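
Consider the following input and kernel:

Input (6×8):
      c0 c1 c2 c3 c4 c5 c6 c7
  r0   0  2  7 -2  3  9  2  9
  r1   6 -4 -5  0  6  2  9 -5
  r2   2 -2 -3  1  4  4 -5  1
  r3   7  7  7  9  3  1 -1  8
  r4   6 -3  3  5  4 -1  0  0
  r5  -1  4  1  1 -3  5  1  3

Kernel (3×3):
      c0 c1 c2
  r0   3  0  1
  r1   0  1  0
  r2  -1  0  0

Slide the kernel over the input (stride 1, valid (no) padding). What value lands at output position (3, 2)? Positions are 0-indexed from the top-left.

28

The receptive field on the input at this output position is [7 9 3 / 3 5 4 / 1 1 -3]. Elementwise product with the kernel and sum: 7·3 + 3·1 + 5·1 + 1·-1.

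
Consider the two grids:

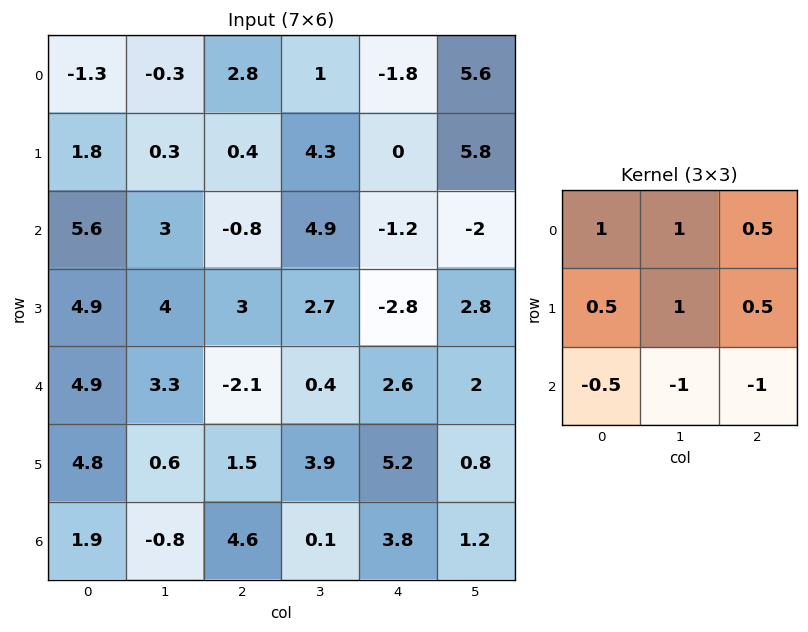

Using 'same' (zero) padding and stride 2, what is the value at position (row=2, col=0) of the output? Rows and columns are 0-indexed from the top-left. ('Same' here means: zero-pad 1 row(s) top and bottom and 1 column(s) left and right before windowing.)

The receptive field on the zero-padded input at this output position is [0 4.9 4 / 0 4.9 3.3 / 0 4.8 0.6]. Elementwise product with the kernel and sum: 0·1 + 4.9·1 + 4·0.5 + 0·0.5 + 4.9·1 + 3.3·0.5 + 0·-0.5 + 4.8·-1 + 0.6·-1.

8.05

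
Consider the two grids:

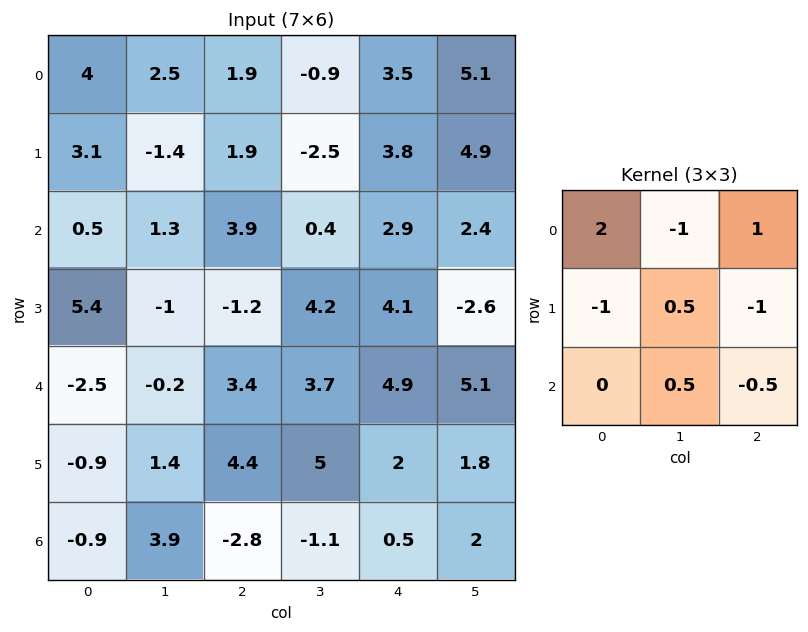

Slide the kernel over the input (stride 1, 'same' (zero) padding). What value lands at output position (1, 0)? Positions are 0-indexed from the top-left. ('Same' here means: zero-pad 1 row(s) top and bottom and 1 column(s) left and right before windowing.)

1.05

The receptive field on the zero-padded input at this output position is [0 4 2.5 / 0 3.1 -1.4 / 0 0.5 1.3]. Elementwise product with the kernel and sum: 0·2 + 4·-1 + 2.5·1 + 0·-1 + 3.1·0.5 + -1.4·-1 + 0.5·0.5 + 1.3·-0.5.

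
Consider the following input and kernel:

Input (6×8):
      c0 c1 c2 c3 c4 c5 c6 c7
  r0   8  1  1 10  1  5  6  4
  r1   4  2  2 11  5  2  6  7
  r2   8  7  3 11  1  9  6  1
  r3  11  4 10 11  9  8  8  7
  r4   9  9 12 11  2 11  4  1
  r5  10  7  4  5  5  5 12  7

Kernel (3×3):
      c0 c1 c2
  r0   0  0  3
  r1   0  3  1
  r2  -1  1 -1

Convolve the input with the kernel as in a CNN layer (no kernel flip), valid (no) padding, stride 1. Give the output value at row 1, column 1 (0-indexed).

48

The receptive field on the input at this output position is [2 2 11 / 7 3 11 / 4 10 11]. Elementwise product with the kernel and sum: 11·3 + 3·3 + 11·1 + 4·-1 + 10·1 + 11·-1.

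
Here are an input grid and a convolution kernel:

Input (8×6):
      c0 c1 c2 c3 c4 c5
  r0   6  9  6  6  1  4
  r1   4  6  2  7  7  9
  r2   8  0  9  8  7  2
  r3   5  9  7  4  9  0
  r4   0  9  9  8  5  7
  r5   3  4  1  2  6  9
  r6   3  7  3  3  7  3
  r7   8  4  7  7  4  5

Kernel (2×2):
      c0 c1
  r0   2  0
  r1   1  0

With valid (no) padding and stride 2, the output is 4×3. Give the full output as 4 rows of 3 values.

Output[0,0]: The receptive field on the input at this output position is [6 9 / 4 6]. Elementwise product with the kernel and sum: 6·2 + 4·1.
Output[0,1]: The receptive field on the input at this output position is [6 6 / 2 7]. Elementwise product with the kernel and sum: 6·2 + 2·1.

16 14 9
21 25 23
3 19 16
14 13 18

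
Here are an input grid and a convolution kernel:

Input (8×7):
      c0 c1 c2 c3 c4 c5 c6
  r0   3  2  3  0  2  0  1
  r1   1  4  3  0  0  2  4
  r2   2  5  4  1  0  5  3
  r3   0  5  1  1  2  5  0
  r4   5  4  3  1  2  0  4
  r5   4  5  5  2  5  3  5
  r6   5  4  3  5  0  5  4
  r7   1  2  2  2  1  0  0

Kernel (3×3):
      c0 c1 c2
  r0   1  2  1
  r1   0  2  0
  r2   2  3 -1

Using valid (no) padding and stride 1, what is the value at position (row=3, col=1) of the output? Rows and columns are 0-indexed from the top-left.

The receptive field on the input at this output position is [5 1 1 / 4 3 1 / 5 5 2]. Elementwise product with the kernel and sum: 5·1 + 1·2 + 1·1 + 3·2 + 5·2 + 5·3 + 2·-1.

37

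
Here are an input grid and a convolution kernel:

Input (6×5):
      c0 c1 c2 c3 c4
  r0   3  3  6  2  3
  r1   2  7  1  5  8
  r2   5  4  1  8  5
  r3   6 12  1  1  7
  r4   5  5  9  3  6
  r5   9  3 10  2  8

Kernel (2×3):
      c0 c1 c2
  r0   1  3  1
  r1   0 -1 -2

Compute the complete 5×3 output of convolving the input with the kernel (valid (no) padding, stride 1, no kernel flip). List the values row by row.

Output[0,0]: The receptive field on the input at this output position is [3 3 6 / 2 7 1]. Elementwise product with the kernel and sum: 3·1 + 3·3 + 6·1 + 7·-1 + 1·-2.
Output[0,1]: The receptive field on the input at this output position is [3 6 2 / 7 1 5]. Elementwise product with the kernel and sum: 3·1 + 6·3 + 2·1 + 1·-1 + 5·-2.

9 12 -6
18 -2 6
4 12 15
20 1 -4
6 21 6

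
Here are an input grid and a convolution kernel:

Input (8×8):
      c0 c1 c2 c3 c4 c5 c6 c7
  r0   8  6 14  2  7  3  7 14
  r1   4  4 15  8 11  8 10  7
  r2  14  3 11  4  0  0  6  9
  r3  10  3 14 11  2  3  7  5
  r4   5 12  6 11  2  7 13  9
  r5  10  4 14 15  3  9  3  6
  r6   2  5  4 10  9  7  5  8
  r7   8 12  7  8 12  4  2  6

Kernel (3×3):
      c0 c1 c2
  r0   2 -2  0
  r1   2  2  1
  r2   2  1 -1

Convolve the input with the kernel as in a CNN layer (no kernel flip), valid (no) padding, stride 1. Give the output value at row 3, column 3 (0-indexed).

75

The receptive field on the input at this output position is [11 2 3 / 11 2 7 / 15 3 9]. Elementwise product with the kernel and sum: 11·2 + 2·-2 + 11·2 + 2·2 + 7·1 + 15·2 + 3·1 + 9·-1.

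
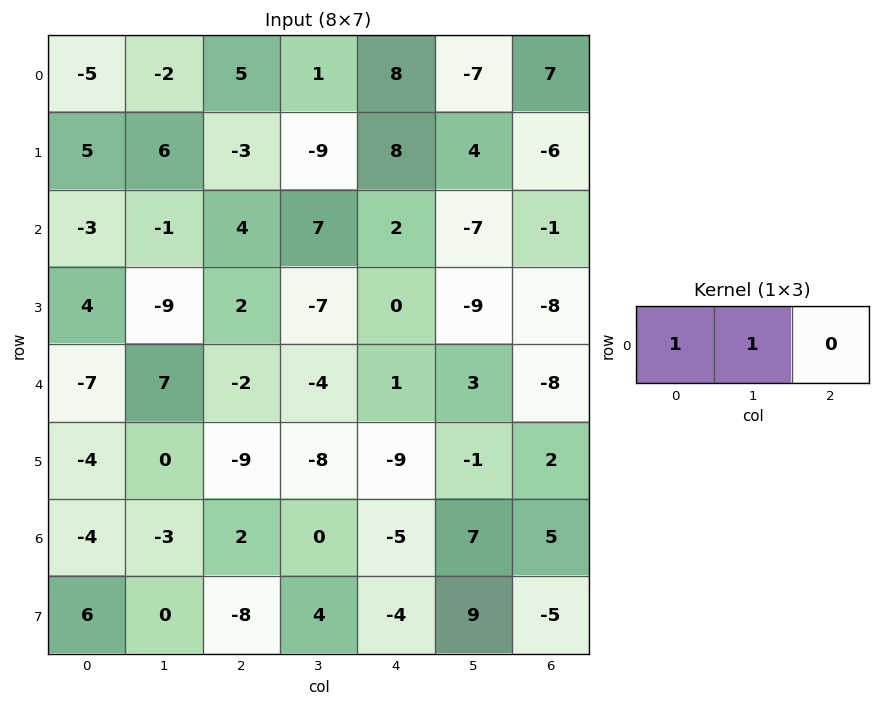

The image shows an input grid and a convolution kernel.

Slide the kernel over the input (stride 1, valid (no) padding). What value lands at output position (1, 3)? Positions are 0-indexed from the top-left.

-1

The receptive field on the input at this output position is [-9 8 4]. Elementwise product with the kernel and sum: -9·1 + 8·1.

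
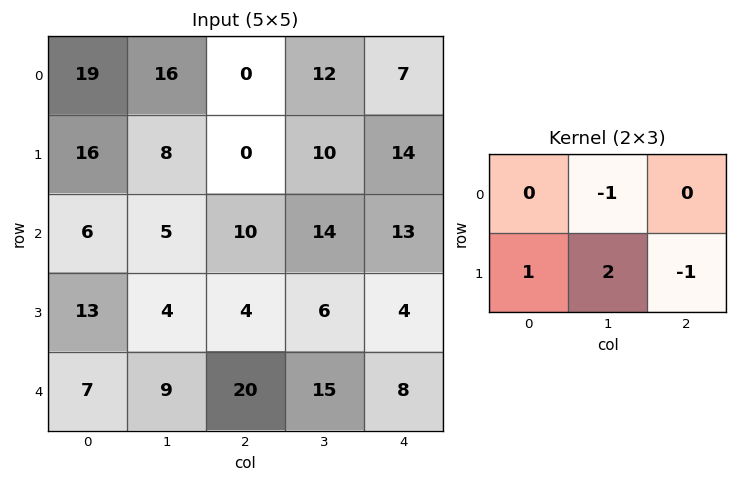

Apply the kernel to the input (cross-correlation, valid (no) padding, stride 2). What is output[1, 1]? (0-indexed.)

-2

The receptive field on the input at this output position is [10 14 13 / 4 6 4]. Elementwise product with the kernel and sum: 14·-1 + 4·1 + 6·2 + 4·-1.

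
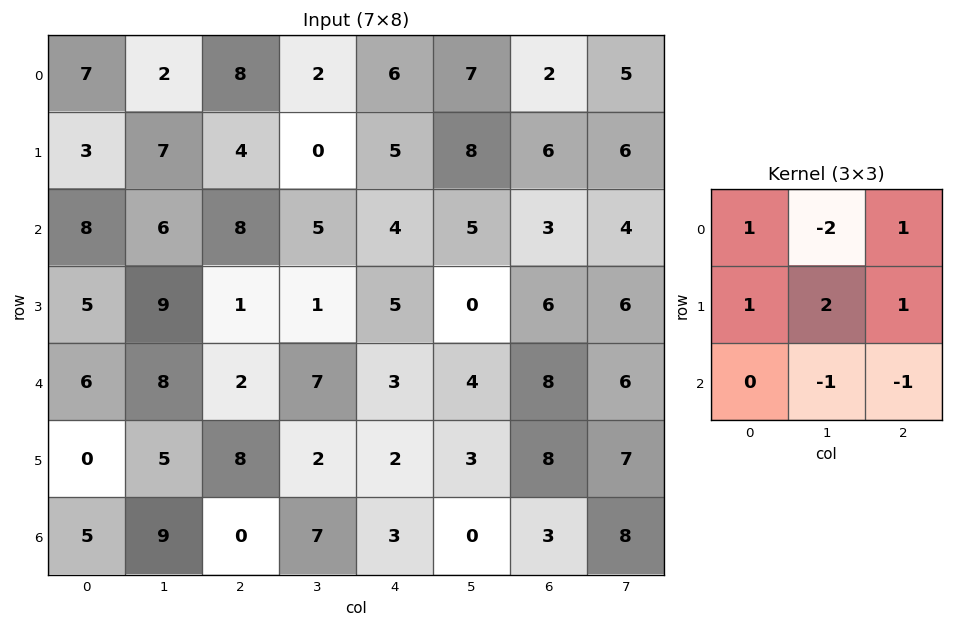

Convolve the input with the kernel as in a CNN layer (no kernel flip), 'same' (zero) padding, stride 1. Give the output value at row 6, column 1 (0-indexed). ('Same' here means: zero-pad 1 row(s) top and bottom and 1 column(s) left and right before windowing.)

The receptive field on the zero-padded input at this output position is [0 5 8 / 5 9 0 / 0 0 0]. Elementwise product with the kernel and sum: 0·1 + 5·-2 + 8·1 + 5·1 + 9·2 + 0·1 + 0·-1 + 0·-1.

21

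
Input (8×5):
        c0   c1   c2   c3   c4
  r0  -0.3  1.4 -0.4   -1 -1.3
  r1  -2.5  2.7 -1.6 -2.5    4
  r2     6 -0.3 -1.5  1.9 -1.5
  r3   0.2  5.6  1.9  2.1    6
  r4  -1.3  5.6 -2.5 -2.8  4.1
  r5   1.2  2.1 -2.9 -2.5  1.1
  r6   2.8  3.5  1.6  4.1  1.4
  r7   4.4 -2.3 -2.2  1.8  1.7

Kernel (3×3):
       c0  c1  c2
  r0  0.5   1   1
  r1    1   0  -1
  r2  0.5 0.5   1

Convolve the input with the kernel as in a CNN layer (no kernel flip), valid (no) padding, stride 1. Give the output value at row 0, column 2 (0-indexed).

-9.4

The receptive field on the input at this output position is [-0.4 -1 -1.3 / -1.6 -2.5 4 / -1.5 1.9 -1.5]. Elementwise product with the kernel and sum: -0.4·0.5 + -1·1 + -1.3·1 + -1.6·1 + 4·-1 + -1.5·0.5 + 1.9·0.5 + -1.5·1.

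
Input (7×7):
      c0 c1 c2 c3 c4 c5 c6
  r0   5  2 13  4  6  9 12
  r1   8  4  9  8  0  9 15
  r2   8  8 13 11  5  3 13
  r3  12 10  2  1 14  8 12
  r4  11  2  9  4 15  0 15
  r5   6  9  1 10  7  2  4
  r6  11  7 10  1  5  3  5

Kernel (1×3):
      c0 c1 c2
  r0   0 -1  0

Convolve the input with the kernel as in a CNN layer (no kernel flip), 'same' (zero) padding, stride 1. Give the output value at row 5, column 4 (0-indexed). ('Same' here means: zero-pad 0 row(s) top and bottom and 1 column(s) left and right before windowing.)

-7

The receptive field on the zero-padded input at this output position is [10 7 2]. Elementwise product with the kernel and sum: 7·-1.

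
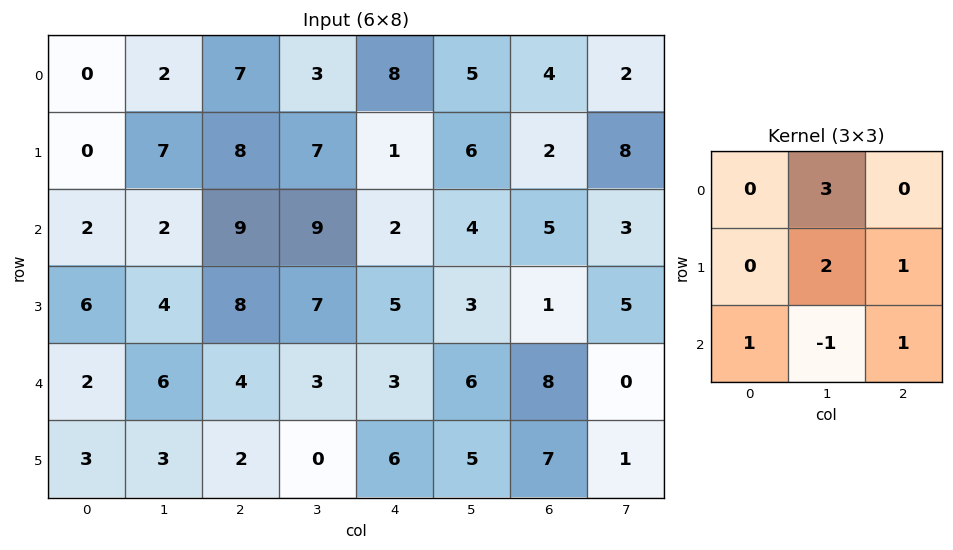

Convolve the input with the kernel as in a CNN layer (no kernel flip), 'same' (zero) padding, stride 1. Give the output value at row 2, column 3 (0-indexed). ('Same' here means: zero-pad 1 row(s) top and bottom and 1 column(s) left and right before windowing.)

The receptive field on the zero-padded input at this output position is [8 7 1 / 9 9 2 / 8 7 5]. Elementwise product with the kernel and sum: 7·3 + 9·2 + 2·1 + 8·1 + 7·-1 + 5·1.

47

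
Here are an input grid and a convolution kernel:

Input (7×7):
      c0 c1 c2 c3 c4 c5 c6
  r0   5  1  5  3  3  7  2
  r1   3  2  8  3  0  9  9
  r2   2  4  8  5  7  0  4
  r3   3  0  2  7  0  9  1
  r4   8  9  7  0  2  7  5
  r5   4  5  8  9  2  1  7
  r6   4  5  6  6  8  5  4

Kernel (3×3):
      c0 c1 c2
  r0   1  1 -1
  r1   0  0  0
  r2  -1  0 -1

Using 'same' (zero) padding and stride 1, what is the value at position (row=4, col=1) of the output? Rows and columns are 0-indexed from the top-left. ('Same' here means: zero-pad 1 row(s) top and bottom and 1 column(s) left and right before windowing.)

-11

The receptive field on the zero-padded input at this output position is [3 0 2 / 8 9 7 / 4 5 8]. Elementwise product with the kernel and sum: 3·1 + 0·1 + 2·-1 + 4·-1 + 8·-1.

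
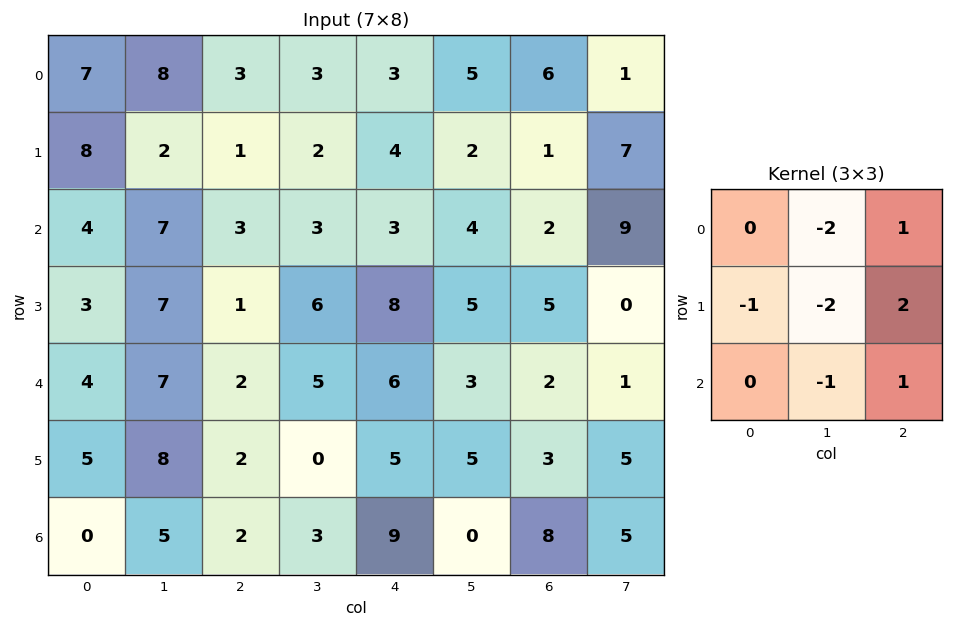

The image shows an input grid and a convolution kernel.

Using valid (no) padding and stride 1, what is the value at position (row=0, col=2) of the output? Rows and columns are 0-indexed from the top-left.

0

The receptive field on the input at this output position is [3 3 3 / 1 2 4 / 3 3 3]. Elementwise product with the kernel and sum: 3·-2 + 3·1 + 1·-1 + 2·-2 + 4·2 + 3·-1 + 3·1.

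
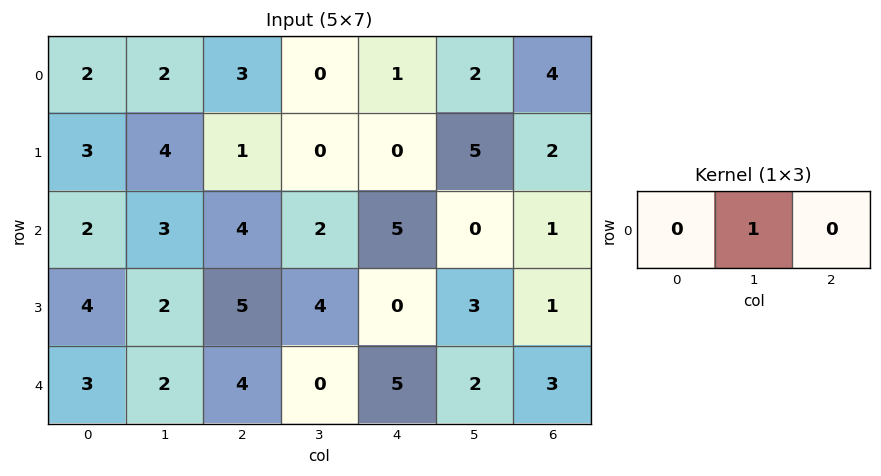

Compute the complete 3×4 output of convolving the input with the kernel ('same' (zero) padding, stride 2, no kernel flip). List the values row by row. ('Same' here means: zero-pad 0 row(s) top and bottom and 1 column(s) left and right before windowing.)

Output[0,0]: The receptive field on the zero-padded input at this output position is [0 2 2]. Elementwise product with the kernel and sum: 2·1.
Output[0,1]: The receptive field on the zero-padded input at this output position is [2 3 0]. Elementwise product with the kernel and sum: 3·1.

2 3 1 4
2 4 5 1
3 4 5 3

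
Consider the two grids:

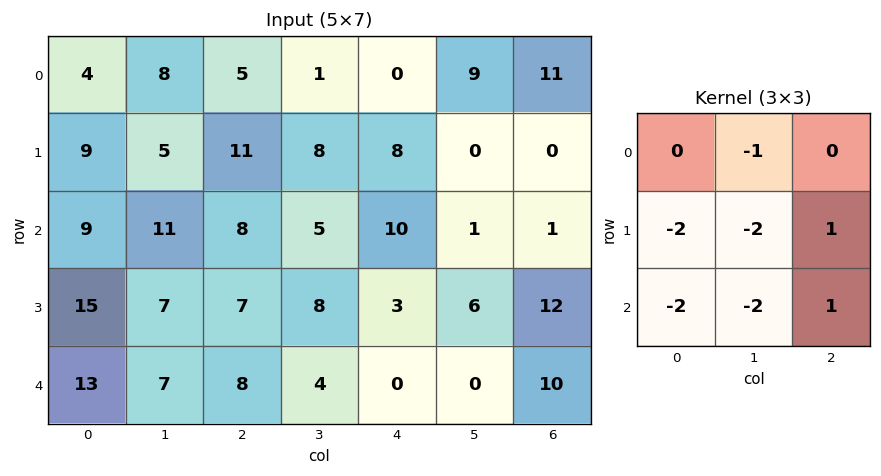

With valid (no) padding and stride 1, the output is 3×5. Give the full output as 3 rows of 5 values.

Output[0,0]: The receptive field on the input at this output position is [4 8 5 / 9 5 11 / 9 11 8]. Elementwise product with the kernel and sum: 8·-1 + 9·-2 + 5·-2 + 11·1 + 9·-2 + 11·-2 + 8·1.

-57 -62 -47 -61 -46
-74 -64 -51 -53 -27
-80 -54 -56 -34 3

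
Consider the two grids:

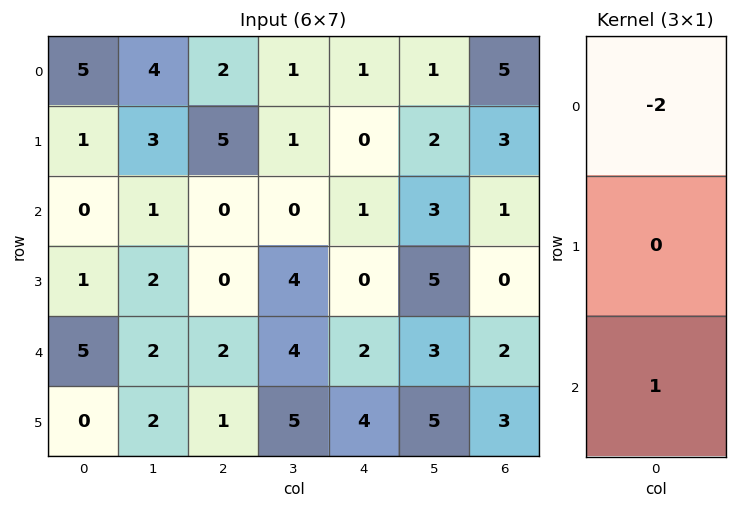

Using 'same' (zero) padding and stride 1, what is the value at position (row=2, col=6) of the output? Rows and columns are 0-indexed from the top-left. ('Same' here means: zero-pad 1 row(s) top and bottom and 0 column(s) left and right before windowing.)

-6

The receptive field on the zero-padded input at this output position is [3 / 1 / 0]. Elementwise product with the kernel and sum: 3·-2 + 0·1.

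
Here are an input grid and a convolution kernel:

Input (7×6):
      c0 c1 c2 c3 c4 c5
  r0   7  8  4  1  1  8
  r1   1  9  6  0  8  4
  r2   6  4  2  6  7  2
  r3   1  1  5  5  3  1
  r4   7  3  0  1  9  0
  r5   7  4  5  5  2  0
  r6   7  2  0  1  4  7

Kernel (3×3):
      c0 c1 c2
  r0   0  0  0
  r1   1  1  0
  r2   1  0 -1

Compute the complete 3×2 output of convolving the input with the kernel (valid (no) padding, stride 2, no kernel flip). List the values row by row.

Output[0,0]: The receptive field on the input at this output position is [7 8 4 / 1 9 6 / 6 4 2]. Elementwise product with the kernel and sum: 1·1 + 9·1 + 6·1 + 2·-1.

14 1
9 1
18 6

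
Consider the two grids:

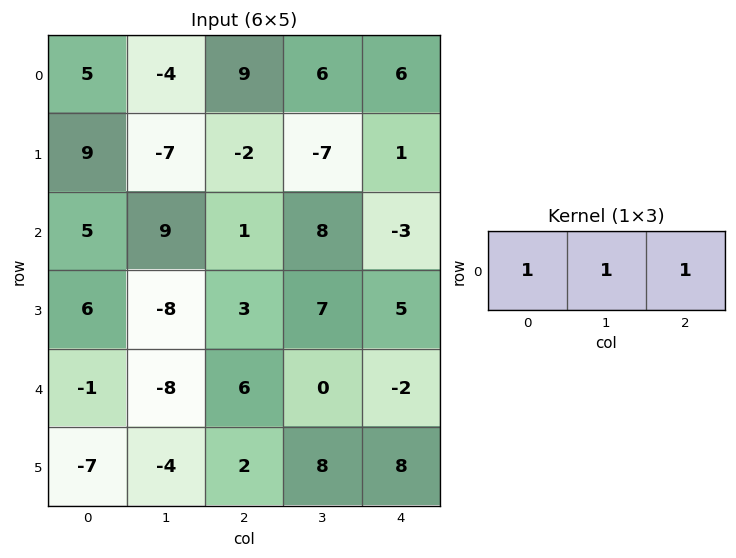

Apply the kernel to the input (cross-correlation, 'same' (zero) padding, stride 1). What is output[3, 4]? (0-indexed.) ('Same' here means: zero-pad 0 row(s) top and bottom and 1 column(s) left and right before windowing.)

The receptive field on the zero-padded input at this output position is [7 5 0]. Elementwise product with the kernel and sum: 7·1 + 5·1 + 0·1.

12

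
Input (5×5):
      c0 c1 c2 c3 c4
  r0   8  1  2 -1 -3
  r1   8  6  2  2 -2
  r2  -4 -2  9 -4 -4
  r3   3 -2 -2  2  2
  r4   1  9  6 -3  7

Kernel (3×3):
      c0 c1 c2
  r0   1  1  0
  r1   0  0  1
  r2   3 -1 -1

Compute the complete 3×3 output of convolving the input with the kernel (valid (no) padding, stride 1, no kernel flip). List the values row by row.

-8 -6 34
36 -2 -10
-20 33 21

Output[0,0]: The receptive field on the input at this output position is [8 1 2 / 8 6 2 / -4 -2 9]. Elementwise product with the kernel and sum: 8·1 + 1·1 + 2·1 + -4·3 + -2·-1 + 9·-1.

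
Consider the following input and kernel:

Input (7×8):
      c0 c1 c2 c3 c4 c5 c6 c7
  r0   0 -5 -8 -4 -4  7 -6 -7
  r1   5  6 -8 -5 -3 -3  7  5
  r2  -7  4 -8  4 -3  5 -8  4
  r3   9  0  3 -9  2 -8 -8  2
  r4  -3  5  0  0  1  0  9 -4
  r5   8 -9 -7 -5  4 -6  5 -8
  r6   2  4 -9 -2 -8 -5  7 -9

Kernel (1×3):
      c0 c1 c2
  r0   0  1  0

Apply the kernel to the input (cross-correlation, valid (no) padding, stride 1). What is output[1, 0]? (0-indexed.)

The receptive field on the input at this output position is [5 6 -8]. Elementwise product with the kernel and sum: 6·1.

6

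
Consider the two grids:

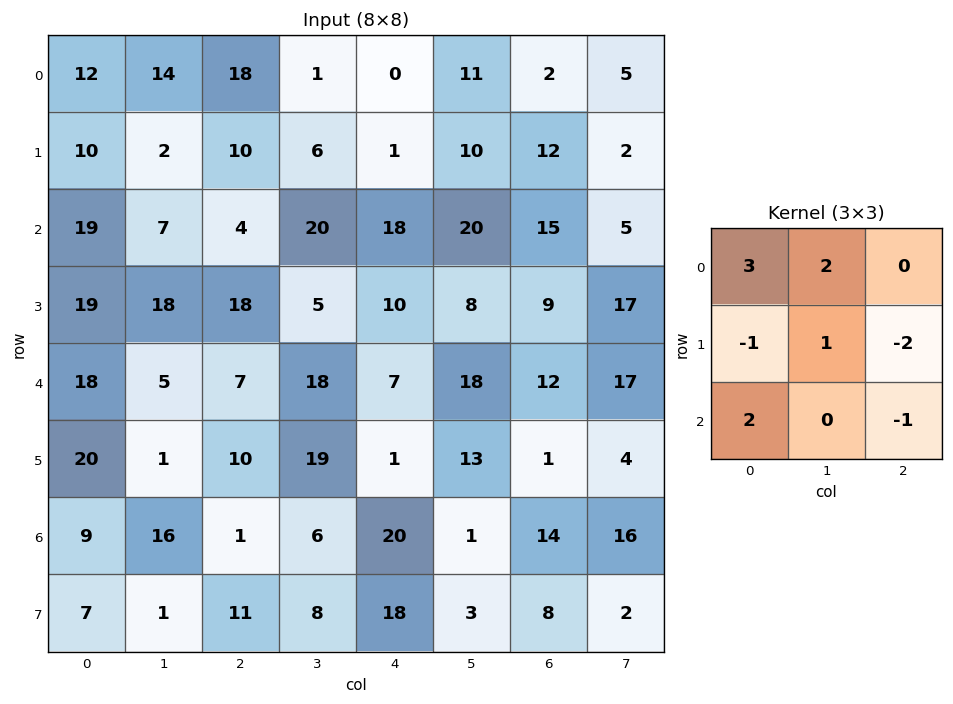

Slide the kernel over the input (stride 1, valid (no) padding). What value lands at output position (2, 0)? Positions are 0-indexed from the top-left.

63

The receptive field on the input at this output position is [19 7 4 / 19 18 18 / 18 5 7]. Elementwise product with the kernel and sum: 19·3 + 7·2 + 19·-1 + 18·1 + 18·-2 + 18·2 + 7·-1.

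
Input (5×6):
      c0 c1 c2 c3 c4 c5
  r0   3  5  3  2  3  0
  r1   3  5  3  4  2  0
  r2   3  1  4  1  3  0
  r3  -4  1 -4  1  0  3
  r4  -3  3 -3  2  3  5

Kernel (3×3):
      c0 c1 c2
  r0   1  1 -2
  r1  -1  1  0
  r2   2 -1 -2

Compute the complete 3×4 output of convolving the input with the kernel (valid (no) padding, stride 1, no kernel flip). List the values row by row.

1 -2 1 2
-1 7 -9 4
-2 3 -10 -6

Output[0,0]: The receptive field on the input at this output position is [3 5 3 / 3 5 3 / 3 1 4]. Elementwise product with the kernel and sum: 3·1 + 5·1 + 3·-2 + 3·-1 + 5·1 + 3·2 + 1·-1 + 4·-2.
Output[0,1]: The receptive field on the input at this output position is [5 3 2 / 5 3 4 / 1 4 1]. Elementwise product with the kernel and sum: 5·1 + 3·1 + 2·-2 + 5·-1 + 3·1 + 1·2 + 4·-1 + 1·-2.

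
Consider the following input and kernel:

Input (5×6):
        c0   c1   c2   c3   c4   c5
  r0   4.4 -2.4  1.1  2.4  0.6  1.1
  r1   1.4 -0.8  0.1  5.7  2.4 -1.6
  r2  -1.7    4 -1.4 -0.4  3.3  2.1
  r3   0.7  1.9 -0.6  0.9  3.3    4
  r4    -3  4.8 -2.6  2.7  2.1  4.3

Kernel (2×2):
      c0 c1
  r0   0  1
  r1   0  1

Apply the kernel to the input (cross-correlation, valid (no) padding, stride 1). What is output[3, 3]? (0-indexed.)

The receptive field on the input at this output position is [0.9 3.3 / 2.7 2.1]. Elementwise product with the kernel and sum: 3.3·1 + 2.1·1.

5.4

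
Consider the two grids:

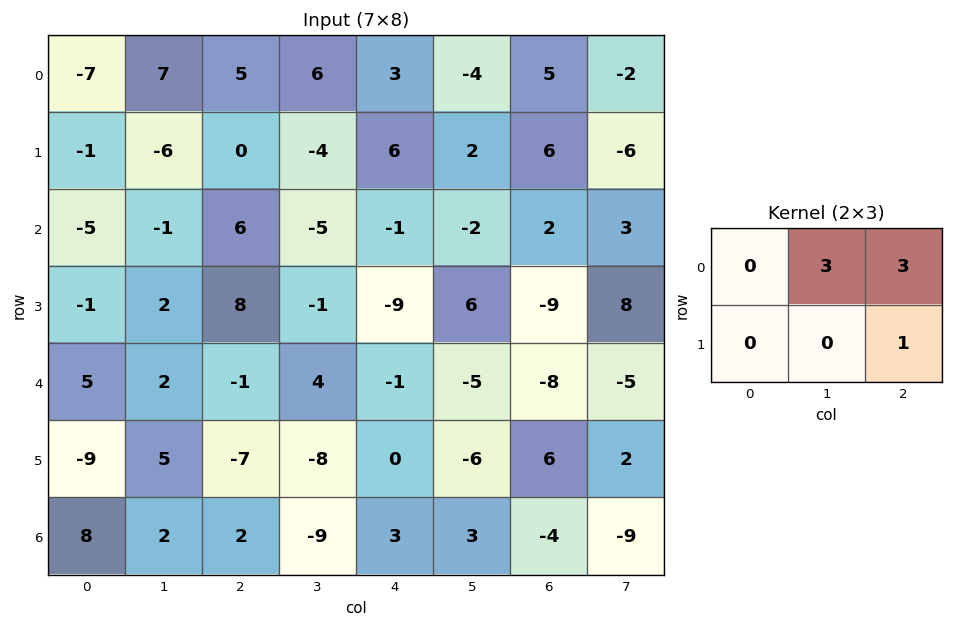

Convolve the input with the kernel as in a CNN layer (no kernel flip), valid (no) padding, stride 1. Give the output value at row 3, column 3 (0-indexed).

-14

The receptive field on the input at this output position is [-1 -9 6 / 4 -1 -5]. Elementwise product with the kernel and sum: -9·3 + 6·3 + -5·1.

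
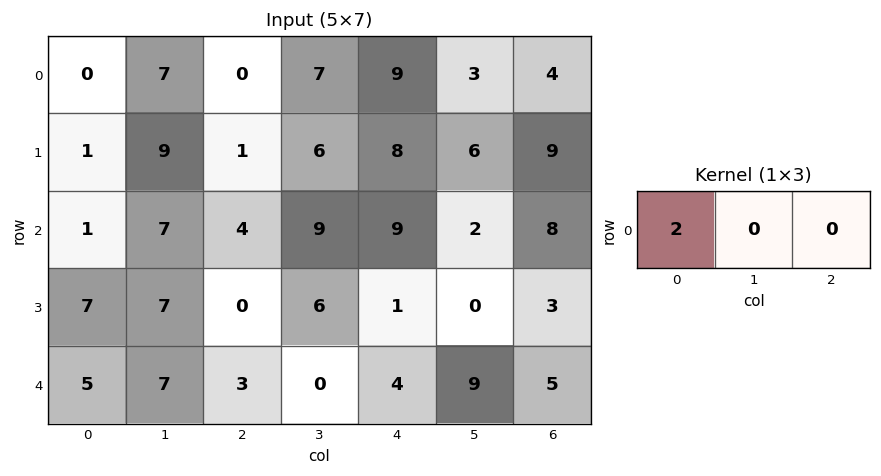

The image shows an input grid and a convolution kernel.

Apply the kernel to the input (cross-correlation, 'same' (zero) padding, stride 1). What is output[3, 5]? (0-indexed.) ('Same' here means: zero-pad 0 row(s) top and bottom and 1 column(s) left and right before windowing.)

The receptive field on the zero-padded input at this output position is [1 0 3]. Elementwise product with the kernel and sum: 1·2.

2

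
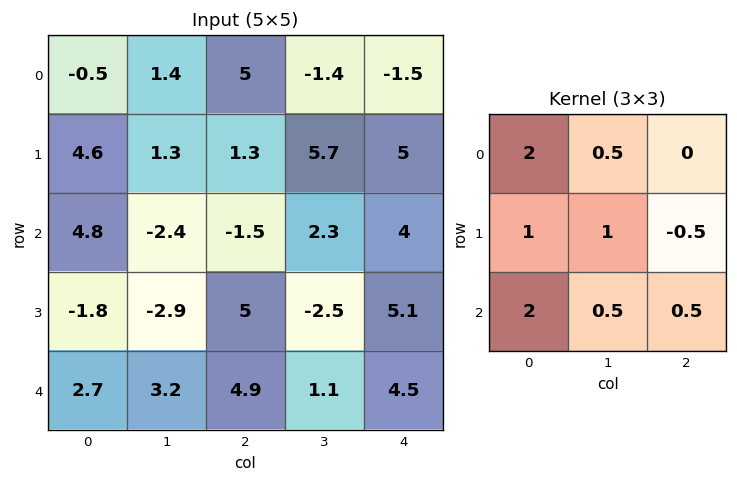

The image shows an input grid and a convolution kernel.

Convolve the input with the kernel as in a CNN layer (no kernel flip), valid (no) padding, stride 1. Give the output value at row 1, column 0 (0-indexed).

The receptive field on the input at this output position is [4.6 1.3 1.3 / 4.8 -2.4 -1.5 / -1.8 -2.9 5]. Elementwise product with the kernel and sum: 4.6·2 + 1.3·0.5 + 4.8·1 + -2.4·1 + -1.5·-0.5 + -1.8·2 + -2.9·0.5 + 5·0.5.

10.45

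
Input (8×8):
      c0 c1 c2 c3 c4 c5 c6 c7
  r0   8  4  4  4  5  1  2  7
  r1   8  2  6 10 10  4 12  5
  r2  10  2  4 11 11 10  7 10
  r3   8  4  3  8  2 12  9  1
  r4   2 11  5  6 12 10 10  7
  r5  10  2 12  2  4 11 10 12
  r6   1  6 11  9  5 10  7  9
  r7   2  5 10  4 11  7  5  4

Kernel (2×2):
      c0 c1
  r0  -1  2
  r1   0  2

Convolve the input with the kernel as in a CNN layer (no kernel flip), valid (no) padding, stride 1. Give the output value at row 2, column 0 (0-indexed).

The receptive field on the input at this output position is [10 2 / 8 4]. Elementwise product with the kernel and sum: 10·-1 + 2·2 + 4·2.

2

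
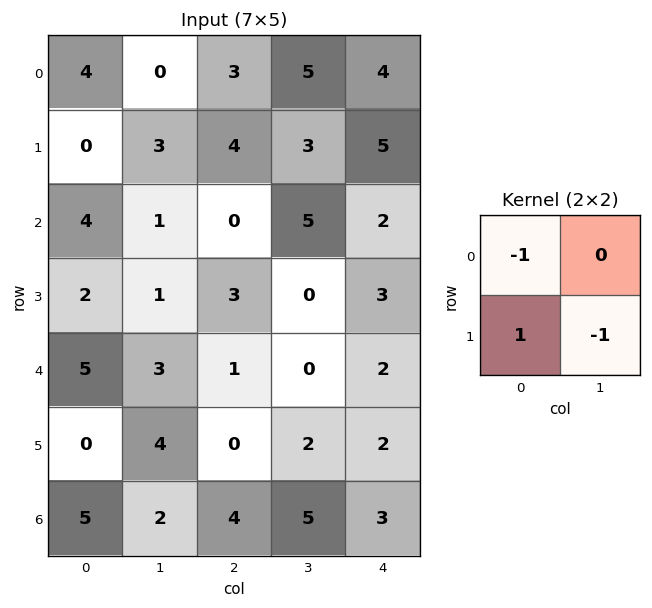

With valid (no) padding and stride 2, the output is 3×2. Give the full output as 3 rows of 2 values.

-7 -2
-3 3
-9 -3

Output[0,0]: The receptive field on the input at this output position is [4 0 / 0 3]. Elementwise product with the kernel and sum: 4·-1 + 0·1 + 3·-1.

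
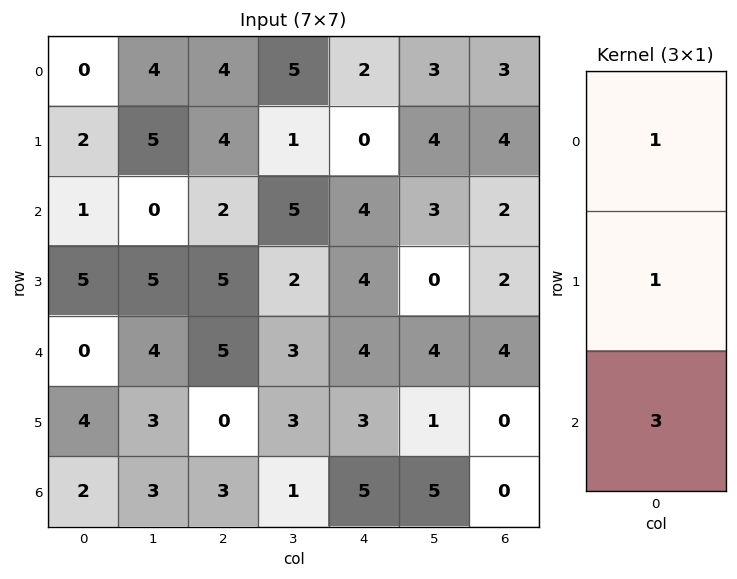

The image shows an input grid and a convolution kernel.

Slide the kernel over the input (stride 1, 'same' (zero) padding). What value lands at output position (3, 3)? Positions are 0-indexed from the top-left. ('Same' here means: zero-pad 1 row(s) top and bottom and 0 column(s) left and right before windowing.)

The receptive field on the zero-padded input at this output position is [5 / 2 / 3]. Elementwise product with the kernel and sum: 5·1 + 2·1 + 3·3.

16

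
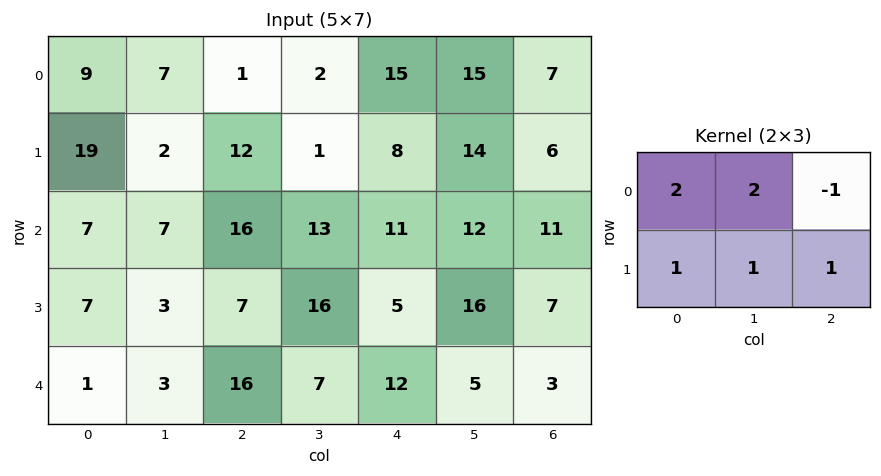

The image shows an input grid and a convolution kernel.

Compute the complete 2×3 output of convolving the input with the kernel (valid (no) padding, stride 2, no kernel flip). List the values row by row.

64 12 81
29 75 63

Output[0,0]: The receptive field on the input at this output position is [9 7 1 / 19 2 12]. Elementwise product with the kernel and sum: 9·2 + 7·2 + 1·-1 + 19·1 + 2·1 + 12·1.
Output[0,1]: The receptive field on the input at this output position is [1 2 15 / 12 1 8]. Elementwise product with the kernel and sum: 1·2 + 2·2 + 15·-1 + 12·1 + 1·1 + 8·1.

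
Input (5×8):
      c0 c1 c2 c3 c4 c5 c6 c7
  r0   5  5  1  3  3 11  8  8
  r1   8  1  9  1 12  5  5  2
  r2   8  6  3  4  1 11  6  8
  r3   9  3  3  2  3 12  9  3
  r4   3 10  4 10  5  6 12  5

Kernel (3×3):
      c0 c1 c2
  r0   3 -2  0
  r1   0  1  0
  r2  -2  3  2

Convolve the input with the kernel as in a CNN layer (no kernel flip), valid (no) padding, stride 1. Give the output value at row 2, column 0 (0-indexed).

The receptive field on the input at this output position is [8 6 3 / 9 3 3 / 3 10 4]. Elementwise product with the kernel and sum: 8·3 + 6·-2 + 3·1 + 3·-2 + 10·3 + 4·2.

47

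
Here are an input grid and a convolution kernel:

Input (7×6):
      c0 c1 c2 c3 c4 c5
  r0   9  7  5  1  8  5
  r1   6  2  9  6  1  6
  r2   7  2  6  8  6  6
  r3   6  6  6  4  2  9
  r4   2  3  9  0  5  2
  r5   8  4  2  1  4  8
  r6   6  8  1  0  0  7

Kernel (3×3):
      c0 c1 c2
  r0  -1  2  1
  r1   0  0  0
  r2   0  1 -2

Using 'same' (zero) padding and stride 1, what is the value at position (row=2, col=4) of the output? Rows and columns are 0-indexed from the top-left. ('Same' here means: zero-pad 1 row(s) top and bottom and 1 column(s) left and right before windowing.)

-14

The receptive field on the zero-padded input at this output position is [6 1 6 / 8 6 6 / 4 2 9]. Elementwise product with the kernel and sum: 6·-1 + 1·2 + 6·1 + 2·1 + 9·-2.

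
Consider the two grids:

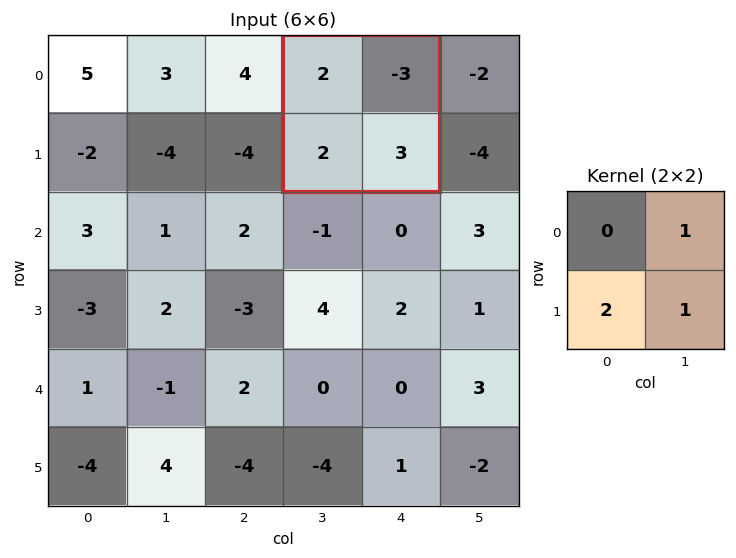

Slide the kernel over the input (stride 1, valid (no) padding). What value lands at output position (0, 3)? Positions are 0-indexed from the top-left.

4

The receptive field on the input at this output position is [2 -3 / 2 3]. Elementwise product with the kernel and sum: -3·1 + 2·2 + 3·1.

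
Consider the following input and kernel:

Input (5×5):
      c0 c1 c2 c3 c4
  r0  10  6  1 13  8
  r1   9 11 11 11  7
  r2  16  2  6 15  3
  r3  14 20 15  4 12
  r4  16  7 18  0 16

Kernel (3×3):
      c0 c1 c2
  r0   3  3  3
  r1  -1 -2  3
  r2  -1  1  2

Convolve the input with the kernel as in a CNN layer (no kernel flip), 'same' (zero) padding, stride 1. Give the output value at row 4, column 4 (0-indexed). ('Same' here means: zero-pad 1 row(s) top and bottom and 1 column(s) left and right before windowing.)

16

The receptive field on the zero-padded input at this output position is [4 12 0 / 0 16 0 / 0 0 0]. Elementwise product with the kernel and sum: 4·3 + 12·3 + 0·3 + 0·-1 + 16·-2 + 0·3 + 0·-1 + 0·1 + 0·2.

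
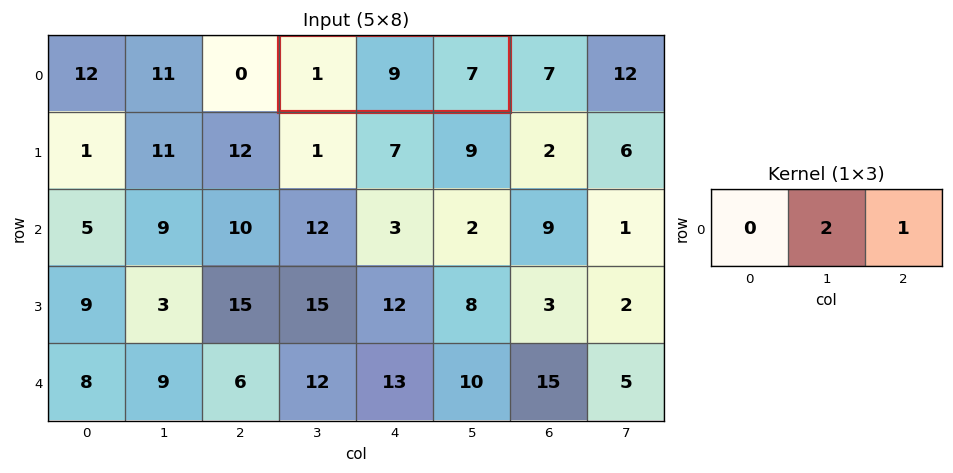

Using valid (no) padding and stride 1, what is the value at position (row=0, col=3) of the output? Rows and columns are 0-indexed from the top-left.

The receptive field on the input at this output position is [1 9 7]. Elementwise product with the kernel and sum: 9·2 + 7·1.

25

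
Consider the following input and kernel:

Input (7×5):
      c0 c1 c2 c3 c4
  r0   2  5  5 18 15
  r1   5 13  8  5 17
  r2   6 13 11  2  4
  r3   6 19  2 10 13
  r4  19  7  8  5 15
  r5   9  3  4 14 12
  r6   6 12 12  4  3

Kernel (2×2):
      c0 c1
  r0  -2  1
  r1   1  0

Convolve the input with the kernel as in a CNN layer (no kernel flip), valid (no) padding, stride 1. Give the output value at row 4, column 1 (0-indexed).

The receptive field on the input at this output position is [7 8 / 3 4]. Elementwise product with the kernel and sum: 7·-2 + 8·1 + 3·1.

-3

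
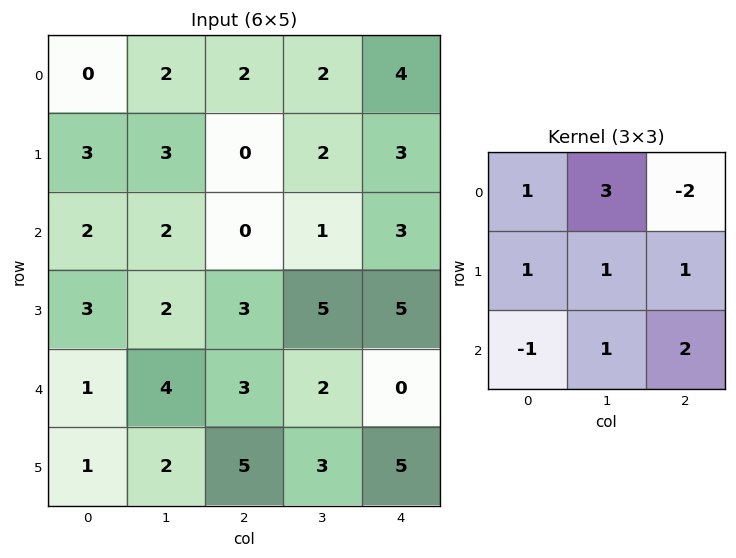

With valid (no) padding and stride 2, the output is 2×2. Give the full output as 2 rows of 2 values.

Output[0,0]: The receptive field on the input at this output position is [0 2 2 / 3 3 0 / 2 2 0]. Elementwise product with the kernel and sum: 0·1 + 2·3 + 2·-2 + 3·1 + 3·1 + 0·1 + 2·-1 + 2·1 + 0·2.

8 12
25 9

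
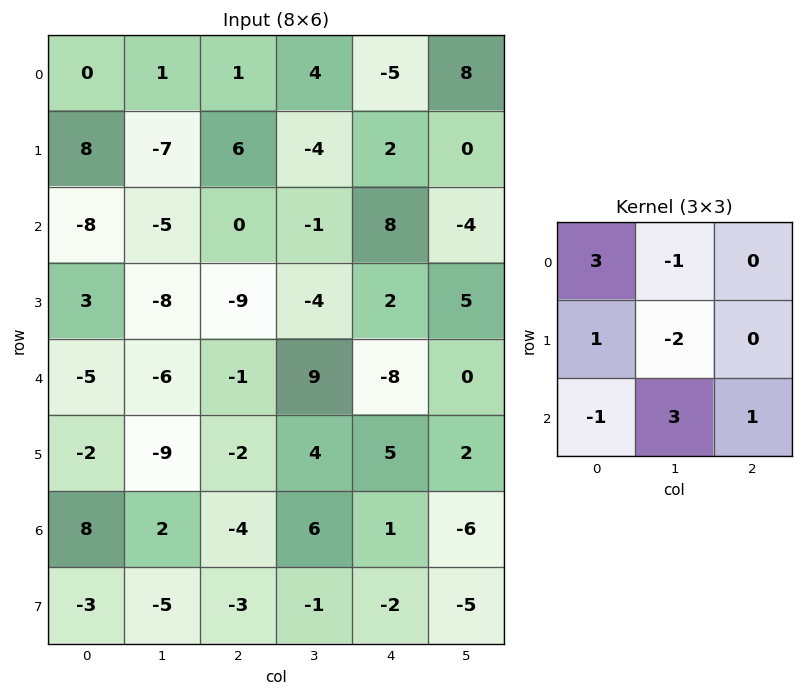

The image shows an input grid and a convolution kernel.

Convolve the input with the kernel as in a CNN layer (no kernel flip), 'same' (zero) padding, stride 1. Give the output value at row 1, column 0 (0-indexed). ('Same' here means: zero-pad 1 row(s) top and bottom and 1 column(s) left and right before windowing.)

The receptive field on the zero-padded input at this output position is [0 0 1 / 0 8 -7 / 0 -8 -5]. Elementwise product with the kernel and sum: 0·3 + 0·-1 + 0·1 + 8·-2 + 0·-1 + -8·3 + -5·1.

-45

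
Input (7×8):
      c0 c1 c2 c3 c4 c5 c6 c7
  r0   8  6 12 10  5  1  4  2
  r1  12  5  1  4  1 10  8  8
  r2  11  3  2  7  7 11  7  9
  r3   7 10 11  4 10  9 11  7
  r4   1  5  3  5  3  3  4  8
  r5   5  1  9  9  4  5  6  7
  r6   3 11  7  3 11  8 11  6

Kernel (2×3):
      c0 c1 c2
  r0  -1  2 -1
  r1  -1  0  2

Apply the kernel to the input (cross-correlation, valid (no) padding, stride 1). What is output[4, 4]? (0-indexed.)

7

The receptive field on the input at this output position is [3 3 4 / 4 5 6]. Elementwise product with the kernel and sum: 3·-1 + 3·2 + 4·-1 + 4·-1 + 6·2.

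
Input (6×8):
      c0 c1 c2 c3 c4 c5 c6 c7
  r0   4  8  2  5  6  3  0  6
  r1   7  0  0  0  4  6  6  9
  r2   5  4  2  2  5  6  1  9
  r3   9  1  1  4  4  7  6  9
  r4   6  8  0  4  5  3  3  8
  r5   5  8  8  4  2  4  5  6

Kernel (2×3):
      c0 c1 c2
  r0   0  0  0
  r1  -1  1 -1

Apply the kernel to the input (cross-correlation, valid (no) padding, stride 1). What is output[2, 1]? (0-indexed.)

The receptive field on the input at this output position is [4 2 2 / 1 1 4]. Elementwise product with the kernel and sum: 1·-1 + 1·1 + 4·-1.

-4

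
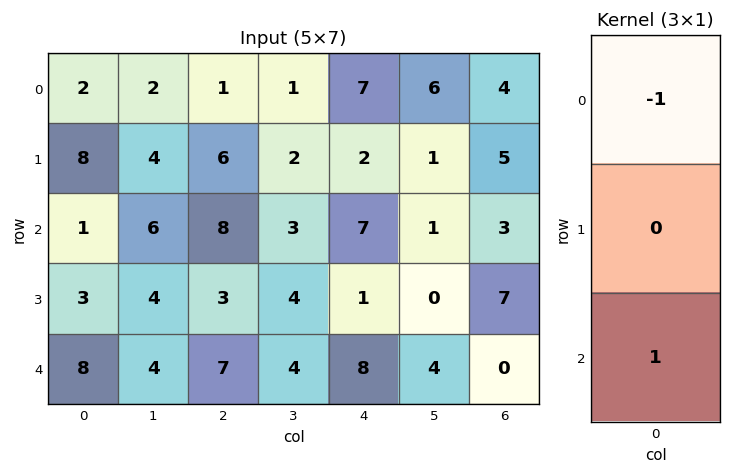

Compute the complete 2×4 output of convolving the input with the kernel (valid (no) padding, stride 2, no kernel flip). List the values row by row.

Output[0,0]: The receptive field on the input at this output position is [2 / 8 / 1]. Elementwise product with the kernel and sum: 2·-1 + 1·1.
Output[0,1]: The receptive field on the input at this output position is [1 / 6 / 8]. Elementwise product with the kernel and sum: 1·-1 + 8·1.

-1 7 0 -1
7 -1 1 -3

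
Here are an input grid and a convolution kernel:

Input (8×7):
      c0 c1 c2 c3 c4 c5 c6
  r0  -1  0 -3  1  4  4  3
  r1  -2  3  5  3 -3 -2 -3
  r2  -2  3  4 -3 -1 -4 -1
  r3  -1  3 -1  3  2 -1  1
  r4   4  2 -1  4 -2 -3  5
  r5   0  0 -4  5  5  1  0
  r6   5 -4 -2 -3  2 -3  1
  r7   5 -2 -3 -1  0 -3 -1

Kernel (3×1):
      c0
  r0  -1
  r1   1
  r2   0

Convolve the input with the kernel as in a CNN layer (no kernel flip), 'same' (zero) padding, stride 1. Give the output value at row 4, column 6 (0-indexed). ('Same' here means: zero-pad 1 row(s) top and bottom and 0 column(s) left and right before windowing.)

4

The receptive field on the zero-padded input at this output position is [1 / 5 / 0]. Elementwise product with the kernel and sum: 1·-1 + 5·1.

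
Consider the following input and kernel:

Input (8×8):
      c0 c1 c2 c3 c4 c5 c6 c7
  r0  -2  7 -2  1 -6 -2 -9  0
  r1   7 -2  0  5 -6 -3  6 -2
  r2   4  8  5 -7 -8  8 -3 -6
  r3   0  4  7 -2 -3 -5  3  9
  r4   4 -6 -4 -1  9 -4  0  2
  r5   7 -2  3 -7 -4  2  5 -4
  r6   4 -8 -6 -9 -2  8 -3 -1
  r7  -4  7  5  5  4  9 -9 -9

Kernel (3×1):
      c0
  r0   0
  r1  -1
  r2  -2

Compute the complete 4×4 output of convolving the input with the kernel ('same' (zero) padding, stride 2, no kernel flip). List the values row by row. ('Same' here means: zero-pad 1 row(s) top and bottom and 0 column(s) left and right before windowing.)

Output[0,0]: The receptive field on the zero-padded input at this output position is [0 / -2 / 7]. Elementwise product with the kernel and sum: -2·-1 + 7·-2.

-12 2 18 -3
-4 -19 14 -3
-18 -2 -1 -10
4 -4 -6 21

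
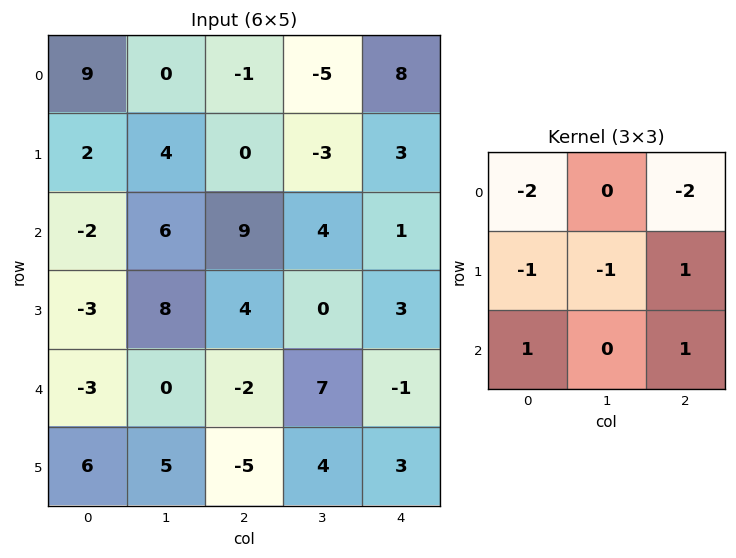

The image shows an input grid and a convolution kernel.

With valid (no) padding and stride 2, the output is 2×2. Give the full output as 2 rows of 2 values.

-15 2
-20 -24

Output[0,0]: The receptive field on the input at this output position is [9 0 -1 / 2 4 0 / -2 6 9]. Elementwise product with the kernel and sum: 9·-2 + -1·-2 + 2·-1 + 4·-1 + 0·1 + -2·1 + 9·1.
Output[0,1]: The receptive field on the input at this output position is [-1 -5 8 / 0 -3 3 / 9 4 1]. Elementwise product with the kernel and sum: -1·-2 + 8·-2 + 0·-1 + -3·-1 + 3·1 + 9·1 + 1·1.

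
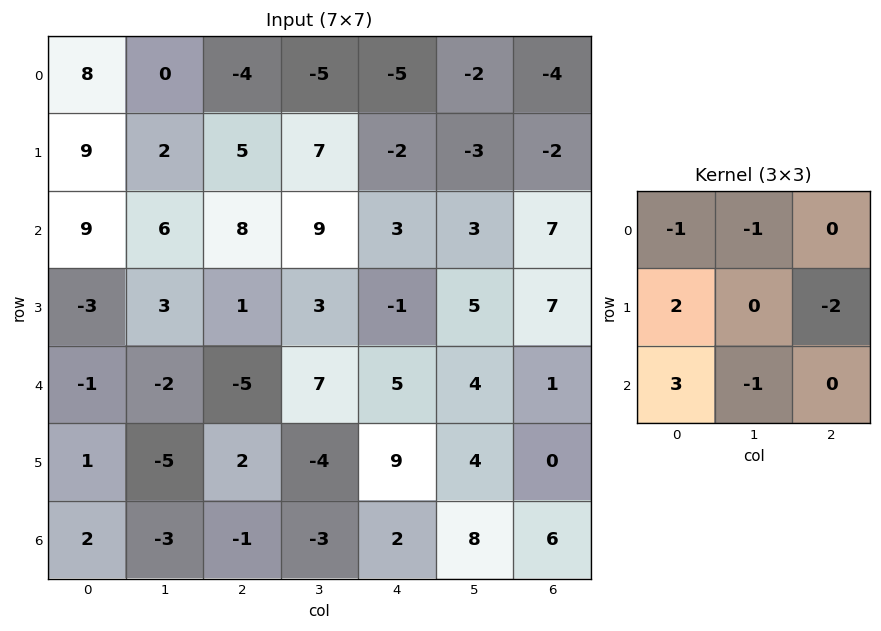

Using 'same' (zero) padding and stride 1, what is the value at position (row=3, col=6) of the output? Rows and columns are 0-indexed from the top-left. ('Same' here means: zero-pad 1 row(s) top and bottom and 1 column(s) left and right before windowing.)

The receptive field on the zero-padded input at this output position is [3 7 0 / 5 7 0 / 4 1 0]. Elementwise product with the kernel and sum: 3·-1 + 7·-1 + 5·2 + 0·-2 + 4·3 + 1·-1.

11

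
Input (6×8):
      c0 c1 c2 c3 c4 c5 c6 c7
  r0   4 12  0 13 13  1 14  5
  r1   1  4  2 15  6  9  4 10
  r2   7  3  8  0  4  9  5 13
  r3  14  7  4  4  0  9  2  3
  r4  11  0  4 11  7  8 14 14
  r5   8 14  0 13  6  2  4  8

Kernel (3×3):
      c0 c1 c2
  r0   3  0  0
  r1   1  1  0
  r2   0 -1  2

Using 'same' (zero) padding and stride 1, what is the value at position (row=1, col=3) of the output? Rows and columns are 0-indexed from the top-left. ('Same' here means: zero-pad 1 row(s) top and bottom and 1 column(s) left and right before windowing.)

25

The receptive field on the zero-padded input at this output position is [0 13 13 / 2 15 6 / 8 0 4]. Elementwise product with the kernel and sum: 0·3 + 2·1 + 15·1 + 0·-1 + 4·2.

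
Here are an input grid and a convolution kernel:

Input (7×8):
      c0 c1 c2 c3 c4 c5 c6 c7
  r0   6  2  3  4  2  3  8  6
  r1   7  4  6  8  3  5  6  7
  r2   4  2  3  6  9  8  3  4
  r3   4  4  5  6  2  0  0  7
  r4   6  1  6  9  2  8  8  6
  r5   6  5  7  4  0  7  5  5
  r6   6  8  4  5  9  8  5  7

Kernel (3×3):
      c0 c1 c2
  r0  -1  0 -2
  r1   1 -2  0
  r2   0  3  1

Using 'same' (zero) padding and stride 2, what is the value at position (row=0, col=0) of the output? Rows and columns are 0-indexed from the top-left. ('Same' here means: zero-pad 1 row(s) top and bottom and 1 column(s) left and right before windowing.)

13

The receptive field on the zero-padded input at this output position is [0 0 0 / 0 6 2 / 0 7 4]. Elementwise product with the kernel and sum: 0·-1 + 0·-2 + 0·1 + 6·-2 + 7·3 + 4·1.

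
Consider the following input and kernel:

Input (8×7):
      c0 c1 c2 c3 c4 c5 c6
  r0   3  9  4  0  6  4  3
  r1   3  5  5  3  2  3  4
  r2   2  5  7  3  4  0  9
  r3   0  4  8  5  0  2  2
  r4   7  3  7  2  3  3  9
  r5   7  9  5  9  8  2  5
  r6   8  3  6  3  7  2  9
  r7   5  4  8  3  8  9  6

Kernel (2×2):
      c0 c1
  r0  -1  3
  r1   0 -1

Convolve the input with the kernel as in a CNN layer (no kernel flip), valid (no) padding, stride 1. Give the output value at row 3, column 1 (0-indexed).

13

The receptive field on the input at this output position is [4 8 / 3 7]. Elementwise product with the kernel and sum: 4·-1 + 8·3 + 7·-1.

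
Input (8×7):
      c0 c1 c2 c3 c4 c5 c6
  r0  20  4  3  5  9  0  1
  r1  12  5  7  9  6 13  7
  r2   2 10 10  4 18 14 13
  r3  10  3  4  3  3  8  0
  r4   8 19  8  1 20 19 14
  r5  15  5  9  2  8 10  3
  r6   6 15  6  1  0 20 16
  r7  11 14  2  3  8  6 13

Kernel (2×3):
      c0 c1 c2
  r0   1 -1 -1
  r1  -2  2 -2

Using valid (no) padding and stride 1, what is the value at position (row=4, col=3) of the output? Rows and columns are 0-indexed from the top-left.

-46

The receptive field on the input at this output position is [1 20 19 / 2 8 10]. Elementwise product with the kernel and sum: 1·1 + 20·-1 + 19·-1 + 2·-2 + 8·2 + 10·-2.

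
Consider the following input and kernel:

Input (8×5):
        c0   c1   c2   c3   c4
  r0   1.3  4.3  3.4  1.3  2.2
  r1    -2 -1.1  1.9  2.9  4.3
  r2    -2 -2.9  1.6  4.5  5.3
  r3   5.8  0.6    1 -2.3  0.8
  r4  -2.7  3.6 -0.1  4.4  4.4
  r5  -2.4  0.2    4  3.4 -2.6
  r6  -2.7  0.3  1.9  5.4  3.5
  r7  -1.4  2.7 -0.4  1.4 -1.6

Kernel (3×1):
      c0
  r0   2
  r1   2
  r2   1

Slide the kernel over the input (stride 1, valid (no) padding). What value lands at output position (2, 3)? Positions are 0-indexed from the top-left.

The receptive field on the input at this output position is [4.5 / -2.3 / 4.4]. Elementwise product with the kernel and sum: 4.5·2 + -2.3·2 + 4.4·1.

8.8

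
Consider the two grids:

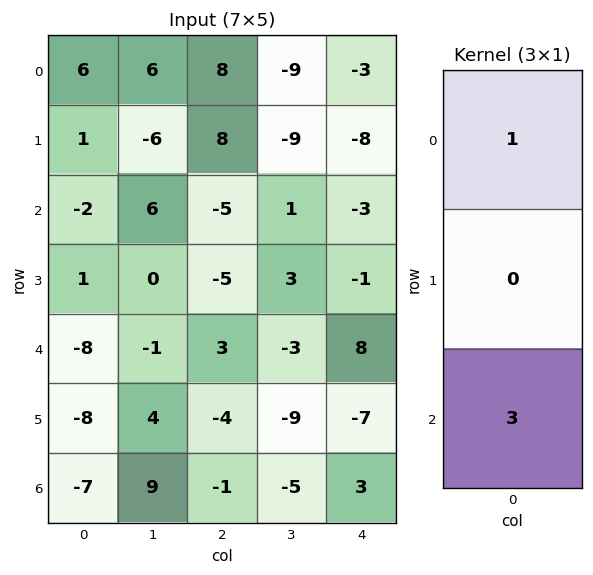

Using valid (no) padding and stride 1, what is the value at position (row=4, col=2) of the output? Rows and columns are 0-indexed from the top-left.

The receptive field on the input at this output position is [3 / -4 / -1]. Elementwise product with the kernel and sum: 3·1 + -1·3.

0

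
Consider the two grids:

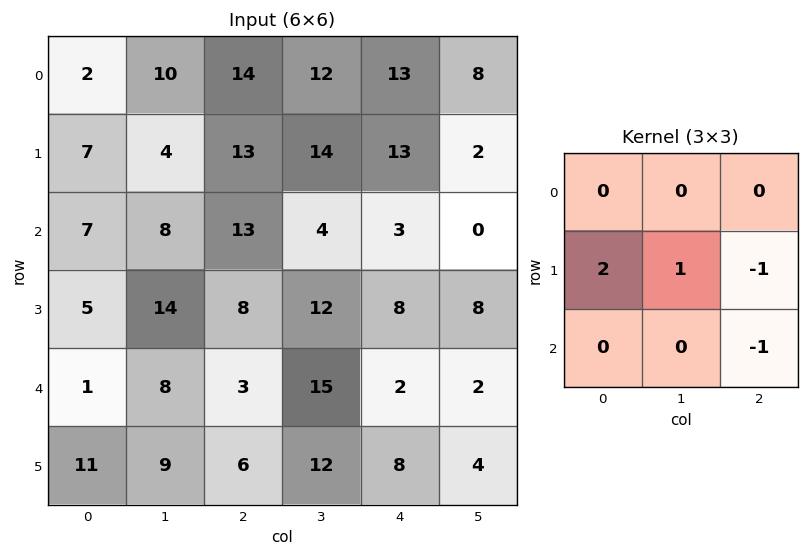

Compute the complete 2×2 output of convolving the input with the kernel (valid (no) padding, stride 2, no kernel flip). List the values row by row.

Output[0,0]: The receptive field on the input at this output position is [2 10 14 / 7 4 13 / 7 8 13]. Elementwise product with the kernel and sum: 7·2 + 4·1 + 13·-1 + 13·-1.

-8 24
13 18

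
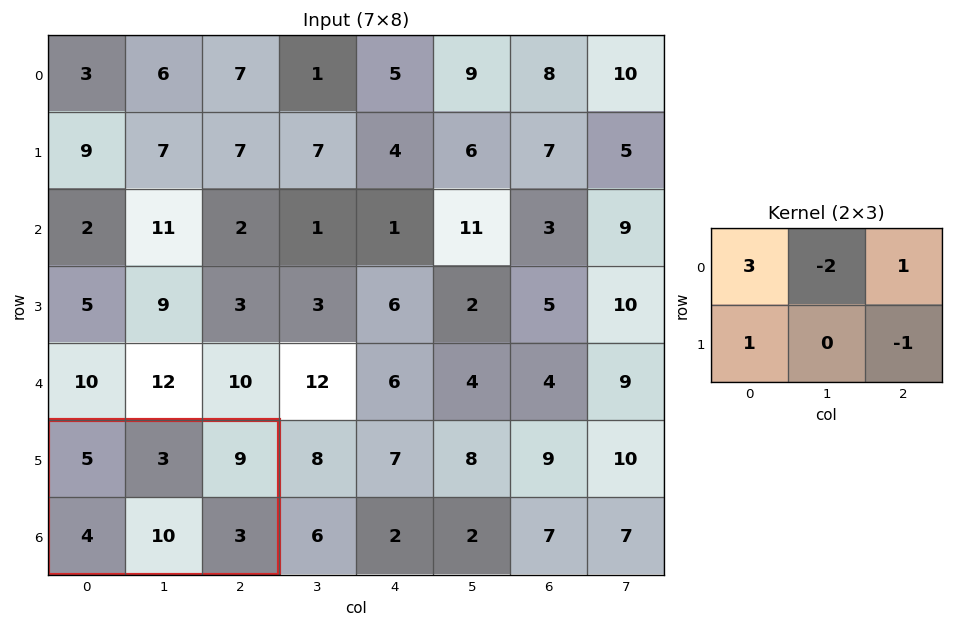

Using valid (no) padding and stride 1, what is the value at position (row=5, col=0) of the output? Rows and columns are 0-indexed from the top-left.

The receptive field on the input at this output position is [5 3 9 / 4 10 3]. Elementwise product with the kernel and sum: 5·3 + 3·-2 + 9·1 + 4·1 + 3·-1.

19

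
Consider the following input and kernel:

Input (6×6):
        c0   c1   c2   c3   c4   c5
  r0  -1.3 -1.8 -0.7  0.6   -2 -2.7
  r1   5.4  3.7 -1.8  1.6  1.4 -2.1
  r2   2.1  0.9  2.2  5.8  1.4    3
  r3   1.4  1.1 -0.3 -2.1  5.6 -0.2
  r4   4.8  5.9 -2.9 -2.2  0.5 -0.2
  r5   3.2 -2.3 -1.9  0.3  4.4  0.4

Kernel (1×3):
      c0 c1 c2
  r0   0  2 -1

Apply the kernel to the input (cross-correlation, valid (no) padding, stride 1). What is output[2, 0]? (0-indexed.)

-0.4

The receptive field on the input at this output position is [2.1 0.9 2.2]. Elementwise product with the kernel and sum: 0.9·2 + 2.2·-1.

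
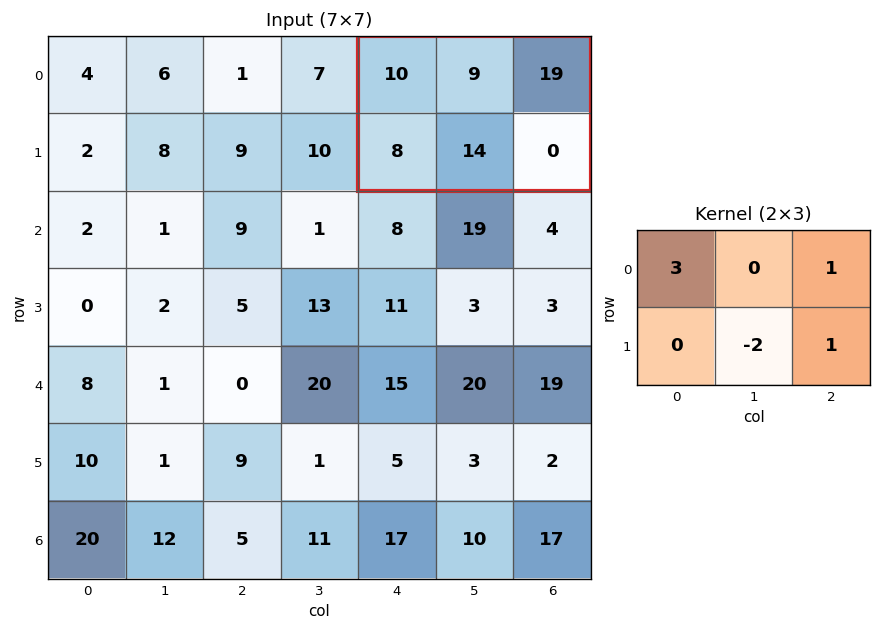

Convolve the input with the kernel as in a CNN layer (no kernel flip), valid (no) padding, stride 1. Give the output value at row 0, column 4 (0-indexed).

21

The receptive field on the input at this output position is [10 9 19 / 8 14 0]. Elementwise product with the kernel and sum: 10·3 + 19·1 + 14·-2 + 0·1.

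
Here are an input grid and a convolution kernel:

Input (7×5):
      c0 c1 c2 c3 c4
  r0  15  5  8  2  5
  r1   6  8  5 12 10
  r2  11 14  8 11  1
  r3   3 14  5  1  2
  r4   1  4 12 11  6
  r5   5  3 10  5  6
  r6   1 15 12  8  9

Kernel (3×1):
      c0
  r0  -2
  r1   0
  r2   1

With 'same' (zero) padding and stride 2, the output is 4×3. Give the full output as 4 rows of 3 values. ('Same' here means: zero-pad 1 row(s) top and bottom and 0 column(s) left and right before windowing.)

6 5 10
-9 -5 -18
-1 0 2
-10 -20 -12

Output[0,0]: The receptive field on the zero-padded input at this output position is [0 / 15 / 6]. Elementwise product with the kernel and sum: 0·-2 + 6·1.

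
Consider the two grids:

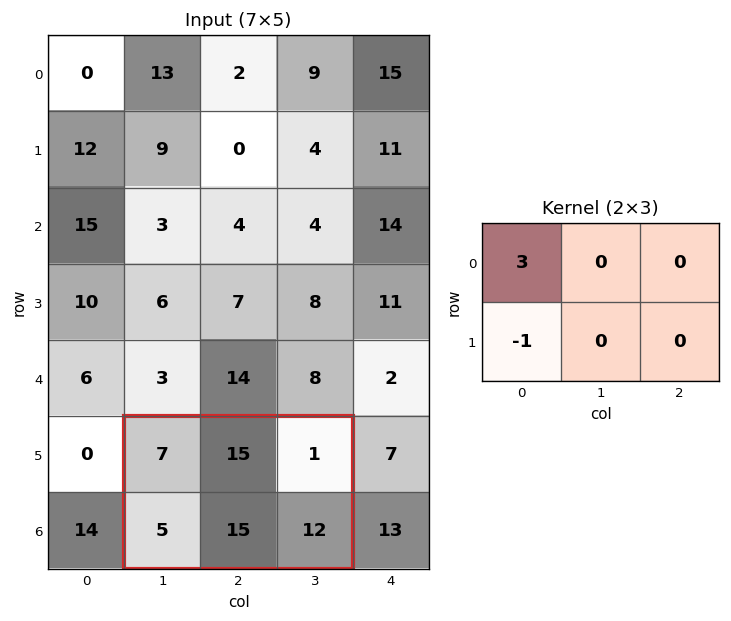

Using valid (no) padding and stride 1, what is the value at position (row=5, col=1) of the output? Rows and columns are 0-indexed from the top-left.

16

The receptive field on the input at this output position is [7 15 1 / 5 15 12]. Elementwise product with the kernel and sum: 7·3 + 5·-1.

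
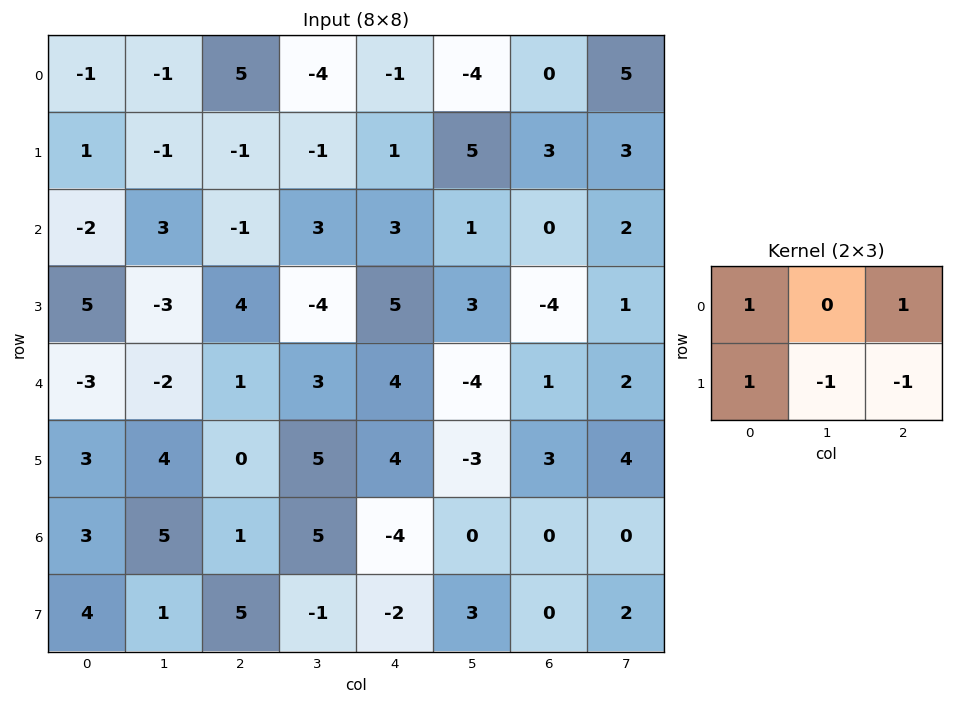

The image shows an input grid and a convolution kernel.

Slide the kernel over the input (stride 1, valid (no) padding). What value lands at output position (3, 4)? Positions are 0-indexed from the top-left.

The receptive field on the input at this output position is [5 3 -4 / 4 -4 1]. Elementwise product with the kernel and sum: 5·1 + -4·1 + 4·1 + -4·-1 + 1·-1.

8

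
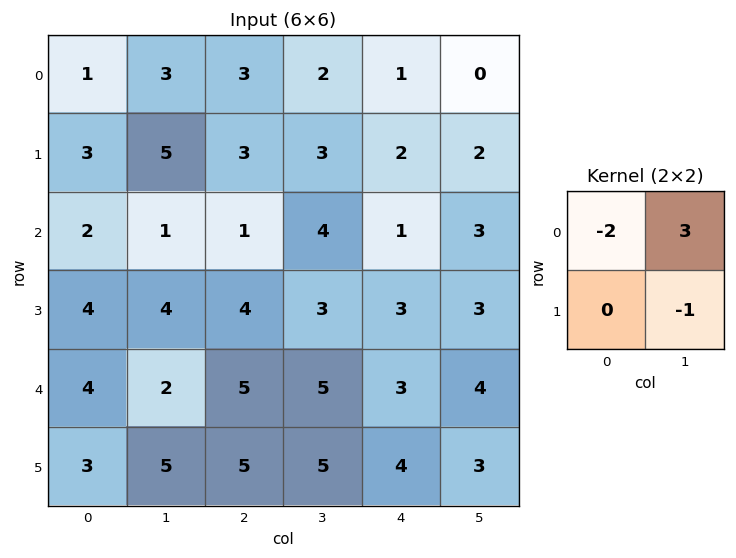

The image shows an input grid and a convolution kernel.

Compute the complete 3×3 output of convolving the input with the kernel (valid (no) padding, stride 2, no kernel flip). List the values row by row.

Output[0,0]: The receptive field on the input at this output position is [1 3 / 3 5]. Elementwise product with the kernel and sum: 1·-2 + 3·3 + 5·-1.

2 -3 -4
-5 7 4
-7 0 3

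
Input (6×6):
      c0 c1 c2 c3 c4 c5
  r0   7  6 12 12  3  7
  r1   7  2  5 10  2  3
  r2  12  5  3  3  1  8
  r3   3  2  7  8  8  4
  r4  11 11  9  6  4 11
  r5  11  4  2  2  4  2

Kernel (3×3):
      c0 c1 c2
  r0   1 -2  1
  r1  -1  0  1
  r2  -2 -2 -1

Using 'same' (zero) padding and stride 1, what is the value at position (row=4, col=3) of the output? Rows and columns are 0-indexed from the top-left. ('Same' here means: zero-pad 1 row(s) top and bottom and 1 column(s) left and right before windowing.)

-18

The receptive field on the zero-padded input at this output position is [7 8 8 / 9 6 4 / 2 2 4]. Elementwise product with the kernel and sum: 7·1 + 8·-2 + 8·1 + 9·-1 + 4·1 + 2·-2 + 2·-2 + 4·-1.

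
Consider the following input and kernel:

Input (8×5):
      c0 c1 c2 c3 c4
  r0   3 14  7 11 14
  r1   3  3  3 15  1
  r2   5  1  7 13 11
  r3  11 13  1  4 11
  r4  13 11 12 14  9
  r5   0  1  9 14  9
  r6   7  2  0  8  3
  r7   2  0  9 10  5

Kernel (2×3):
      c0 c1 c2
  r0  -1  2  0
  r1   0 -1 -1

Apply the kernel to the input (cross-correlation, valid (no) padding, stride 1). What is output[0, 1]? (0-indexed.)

-18

The receptive field on the input at this output position is [14 7 11 / 3 3 15]. Elementwise product with the kernel and sum: 14·-1 + 7·2 + 3·-1 + 15·-1.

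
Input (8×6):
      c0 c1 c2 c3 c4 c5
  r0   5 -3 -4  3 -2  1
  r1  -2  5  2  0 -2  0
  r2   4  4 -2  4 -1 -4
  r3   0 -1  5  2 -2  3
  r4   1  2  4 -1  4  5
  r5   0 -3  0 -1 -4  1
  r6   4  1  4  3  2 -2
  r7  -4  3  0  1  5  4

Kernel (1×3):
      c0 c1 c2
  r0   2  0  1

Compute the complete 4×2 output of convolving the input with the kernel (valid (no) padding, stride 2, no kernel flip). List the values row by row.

Output[0,0]: The receptive field on the input at this output position is [5 -3 -4]. Elementwise product with the kernel and sum: 5·2 + -4·1.

6 -10
6 -5
6 12
12 10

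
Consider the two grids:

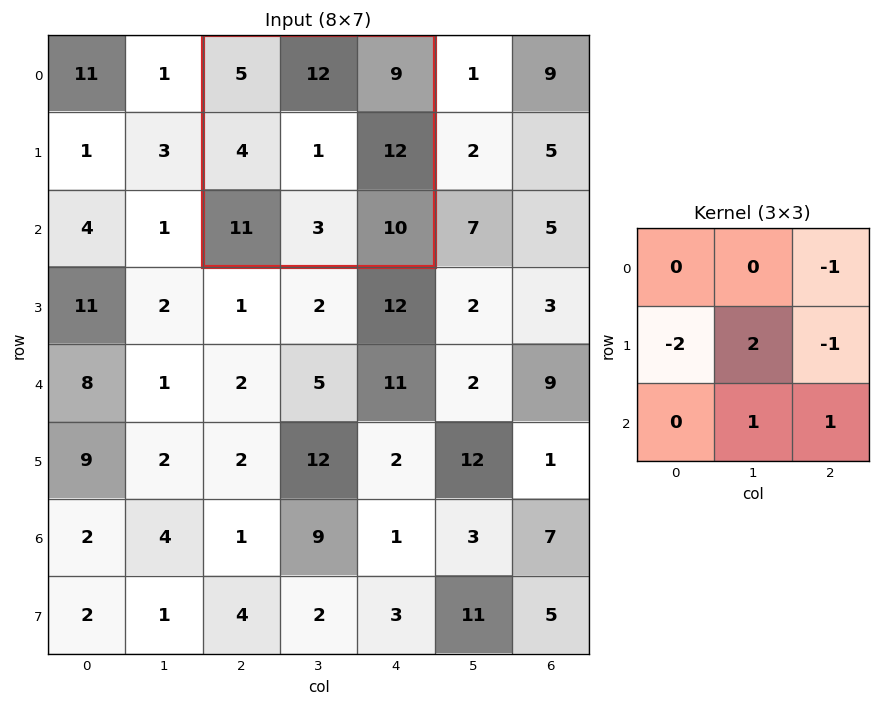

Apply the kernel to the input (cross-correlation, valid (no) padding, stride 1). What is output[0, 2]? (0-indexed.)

The receptive field on the input at this output position is [5 12 9 / 4 1 12 / 11 3 10]. Elementwise product with the kernel and sum: 9·-1 + 4·-2 + 1·2 + 12·-1 + 3·1 + 10·1.

-14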